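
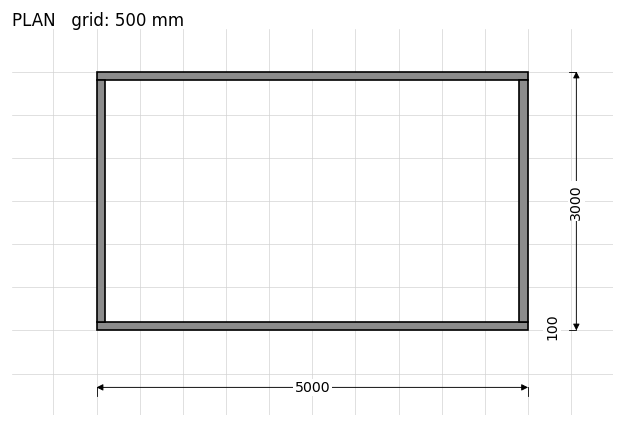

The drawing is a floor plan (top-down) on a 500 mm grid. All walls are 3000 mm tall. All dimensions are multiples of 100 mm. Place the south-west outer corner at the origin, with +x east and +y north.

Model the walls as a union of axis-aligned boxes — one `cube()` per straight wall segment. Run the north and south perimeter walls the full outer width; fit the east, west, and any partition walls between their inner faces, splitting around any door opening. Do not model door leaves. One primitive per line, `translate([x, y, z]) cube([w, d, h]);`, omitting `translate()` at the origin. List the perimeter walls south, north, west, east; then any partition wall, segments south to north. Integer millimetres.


cube([5000, 100, 3000]);
translate([0, 2900, 0]) cube([5000, 100, 3000]);
translate([0, 100, 0]) cube([100, 2800, 3000]);
translate([4900, 100, 0]) cube([100, 2800, 3000]);


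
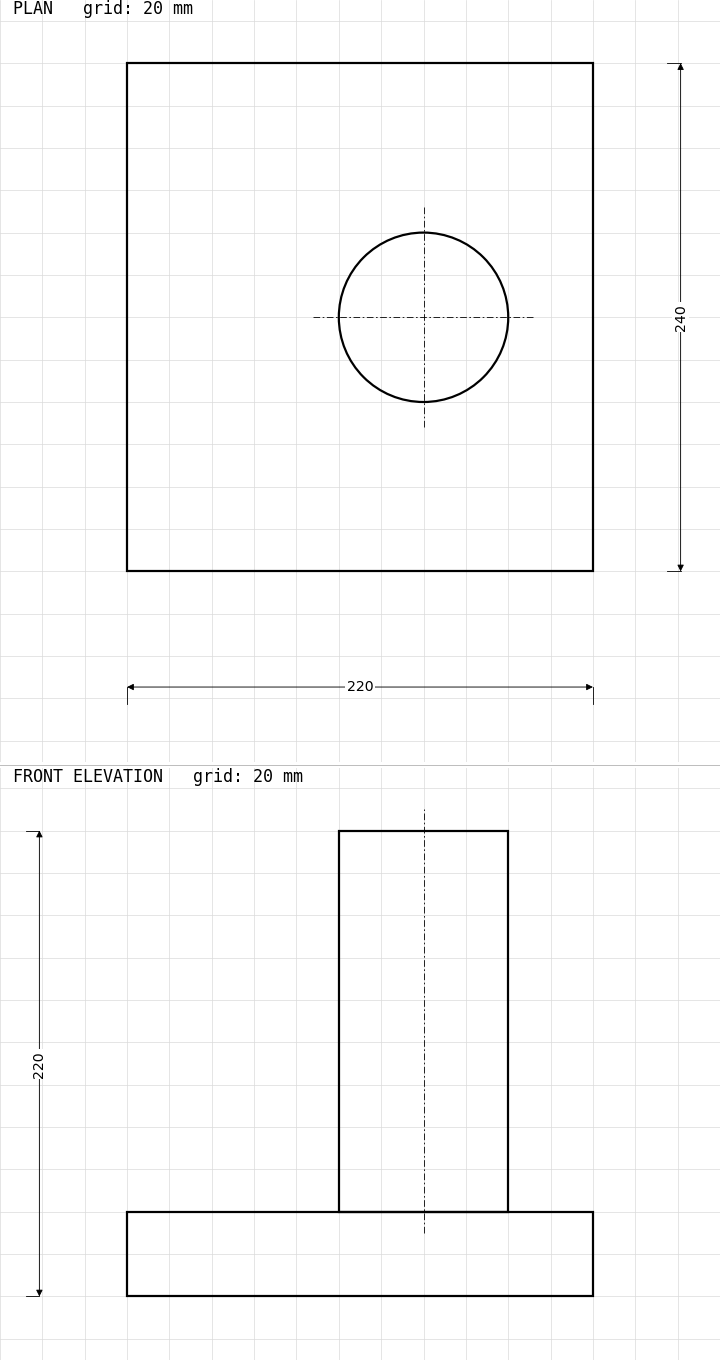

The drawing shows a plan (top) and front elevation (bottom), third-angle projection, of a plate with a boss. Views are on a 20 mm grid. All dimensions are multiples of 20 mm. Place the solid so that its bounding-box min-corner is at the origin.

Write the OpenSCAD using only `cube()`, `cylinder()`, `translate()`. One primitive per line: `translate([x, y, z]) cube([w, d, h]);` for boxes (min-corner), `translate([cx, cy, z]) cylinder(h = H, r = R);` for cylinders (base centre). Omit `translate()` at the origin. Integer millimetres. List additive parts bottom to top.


cube([220, 240, 40]);
translate([140, 120, 40]) cylinder(h = 180, r = 40);


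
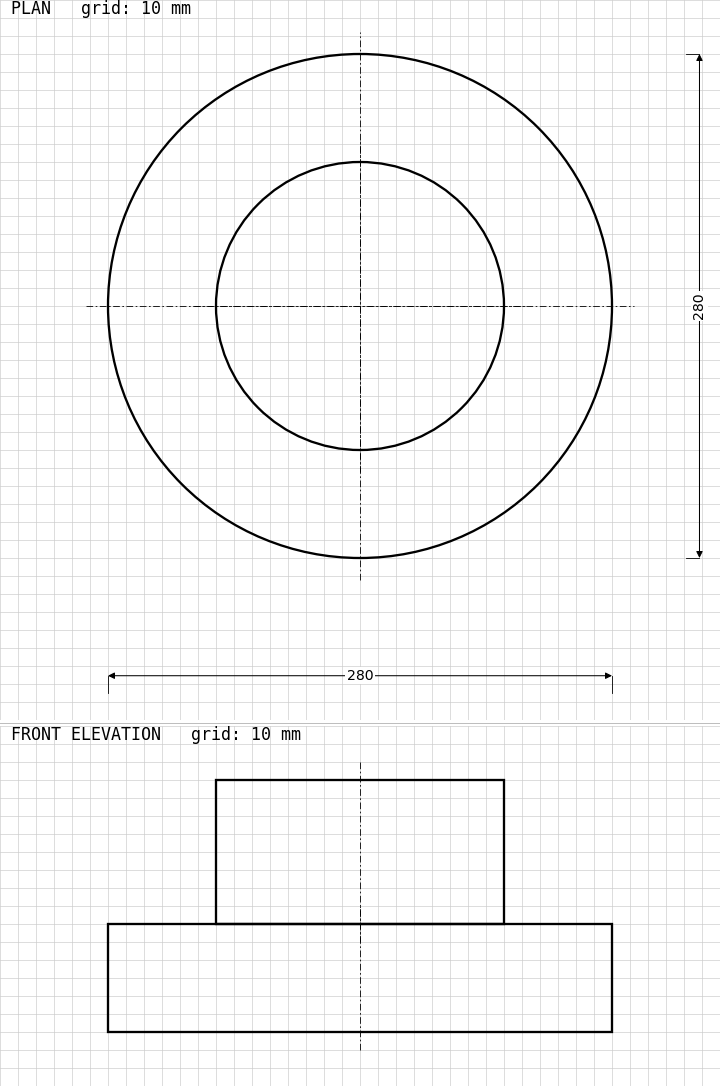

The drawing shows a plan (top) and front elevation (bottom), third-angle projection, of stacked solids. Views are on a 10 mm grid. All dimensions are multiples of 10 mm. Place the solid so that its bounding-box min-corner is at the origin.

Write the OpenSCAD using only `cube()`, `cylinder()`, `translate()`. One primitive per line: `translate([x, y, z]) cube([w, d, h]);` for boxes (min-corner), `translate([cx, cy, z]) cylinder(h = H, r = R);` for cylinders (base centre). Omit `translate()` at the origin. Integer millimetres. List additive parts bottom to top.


translate([140, 140, 0]) cylinder(h = 60, r = 140);
translate([140, 140, 60]) cylinder(h = 80, r = 80);


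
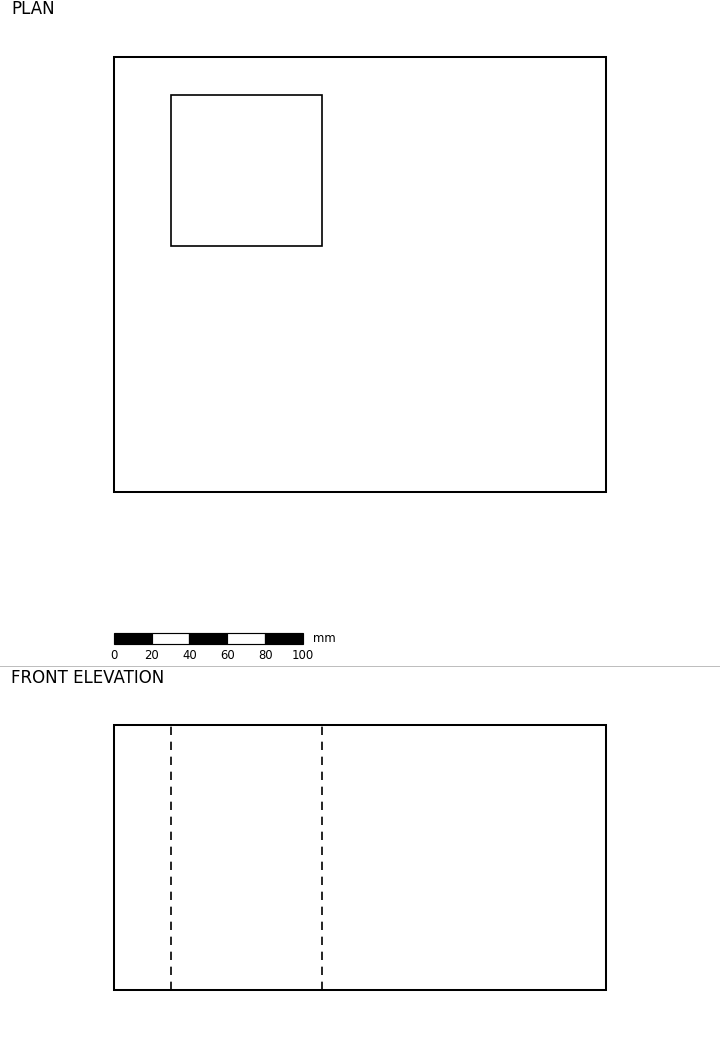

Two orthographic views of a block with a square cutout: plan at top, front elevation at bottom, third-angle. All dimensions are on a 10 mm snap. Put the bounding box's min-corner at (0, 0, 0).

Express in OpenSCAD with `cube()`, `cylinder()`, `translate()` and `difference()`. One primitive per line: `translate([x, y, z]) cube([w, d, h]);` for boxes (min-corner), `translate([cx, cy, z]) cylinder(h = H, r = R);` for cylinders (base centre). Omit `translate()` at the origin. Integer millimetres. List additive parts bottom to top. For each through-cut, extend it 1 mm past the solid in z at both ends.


difference() {
  cube([260, 230, 140]);
  translate([30, 130, -1]) cube([80, 80, 142]);
}


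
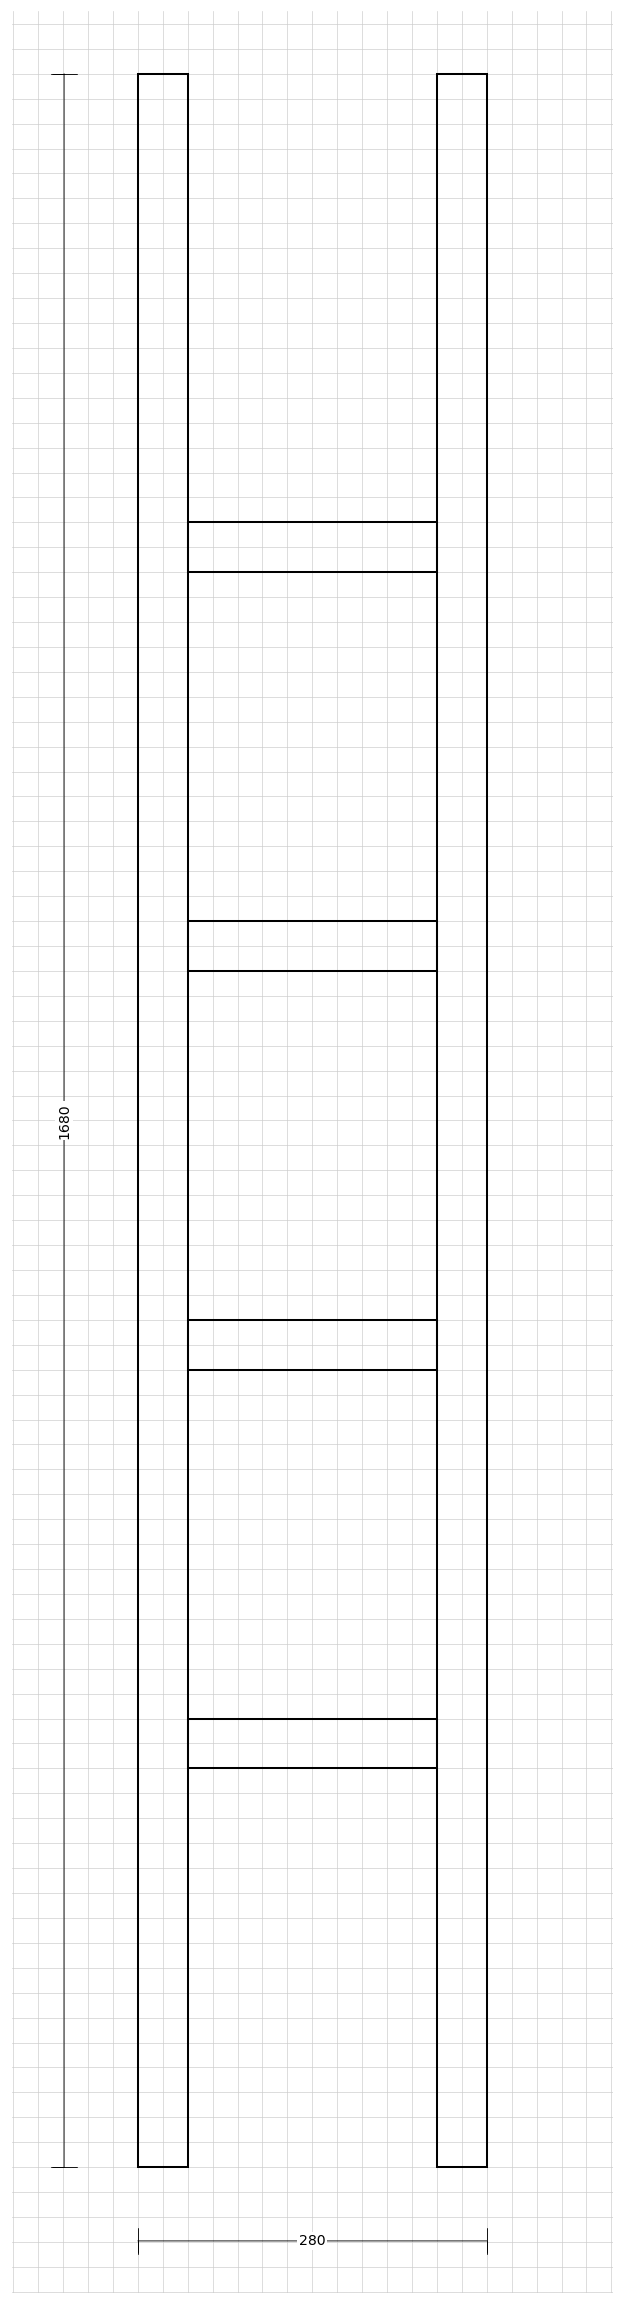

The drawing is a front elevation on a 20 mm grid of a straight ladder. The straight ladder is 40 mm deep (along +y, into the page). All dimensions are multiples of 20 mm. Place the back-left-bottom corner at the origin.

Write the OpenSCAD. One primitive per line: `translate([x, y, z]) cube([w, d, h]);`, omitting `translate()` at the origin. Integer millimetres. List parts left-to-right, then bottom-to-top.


cube([40, 40, 1680]);
translate([40, 0, 320]) cube([200, 40, 40]);
translate([40, 0, 640]) cube([200, 40, 40]);
translate([40, 0, 960]) cube([200, 40, 40]);
translate([40, 0, 1280]) cube([200, 40, 40]);
translate([240, 0, 0]) cube([40, 40, 1680]);


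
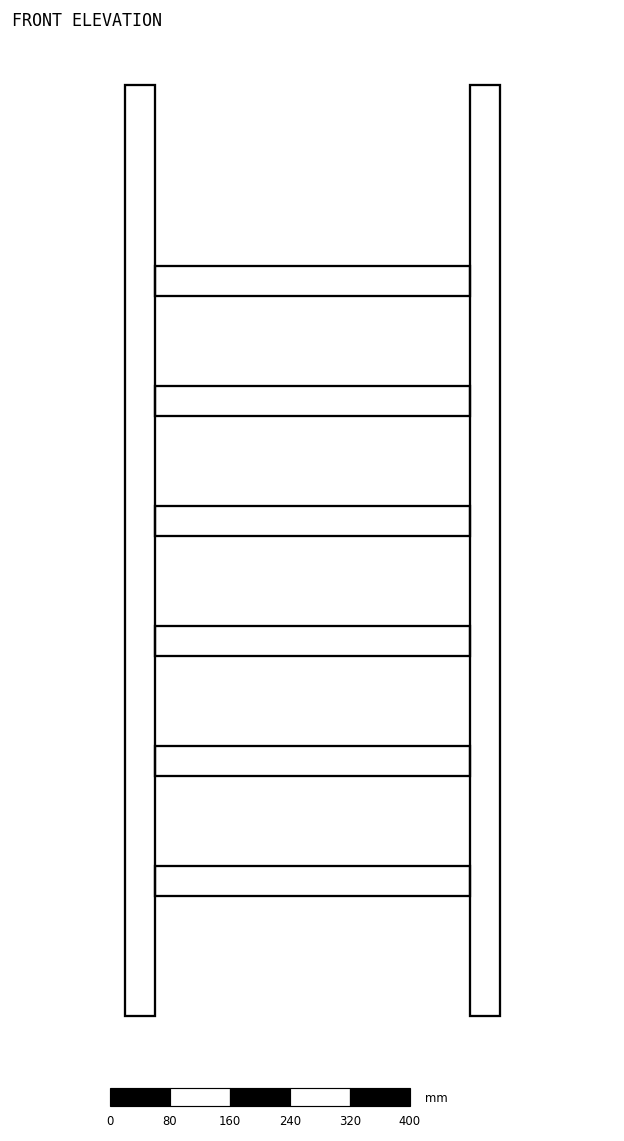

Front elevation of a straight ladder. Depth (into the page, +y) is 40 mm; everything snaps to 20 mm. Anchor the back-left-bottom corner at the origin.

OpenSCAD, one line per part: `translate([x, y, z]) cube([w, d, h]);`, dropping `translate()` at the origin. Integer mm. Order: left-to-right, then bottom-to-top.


cube([40, 40, 1240]);
translate([40, 0, 160]) cube([420, 40, 40]);
translate([40, 0, 320]) cube([420, 40, 40]);
translate([40, 0, 480]) cube([420, 40, 40]);
translate([40, 0, 640]) cube([420, 40, 40]);
translate([40, 0, 800]) cube([420, 40, 40]);
translate([40, 0, 960]) cube([420, 40, 40]);
translate([460, 0, 0]) cube([40, 40, 1240]);


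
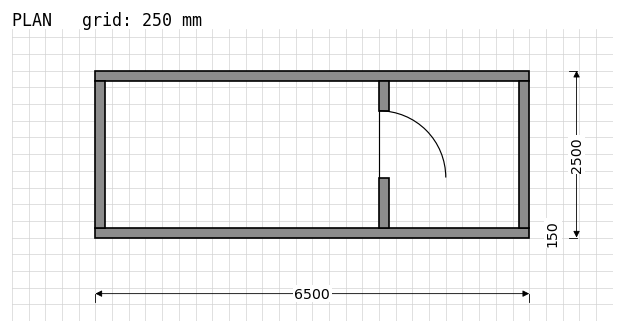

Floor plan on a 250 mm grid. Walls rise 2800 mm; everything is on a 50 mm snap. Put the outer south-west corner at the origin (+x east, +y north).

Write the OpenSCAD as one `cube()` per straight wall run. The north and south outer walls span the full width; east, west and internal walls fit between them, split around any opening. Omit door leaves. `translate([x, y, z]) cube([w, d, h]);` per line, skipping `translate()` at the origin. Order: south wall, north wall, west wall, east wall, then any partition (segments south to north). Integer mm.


cube([6500, 150, 2800]);
translate([0, 2350, 0]) cube([6500, 150, 2800]);
translate([0, 150, 0]) cube([150, 2200, 2800]);
translate([6350, 150, 0]) cube([150, 2200, 2800]);
translate([4250, 150, 0]) cube([150, 750, 2800]);
translate([4250, 1900, 0]) cube([150, 450, 2800]);


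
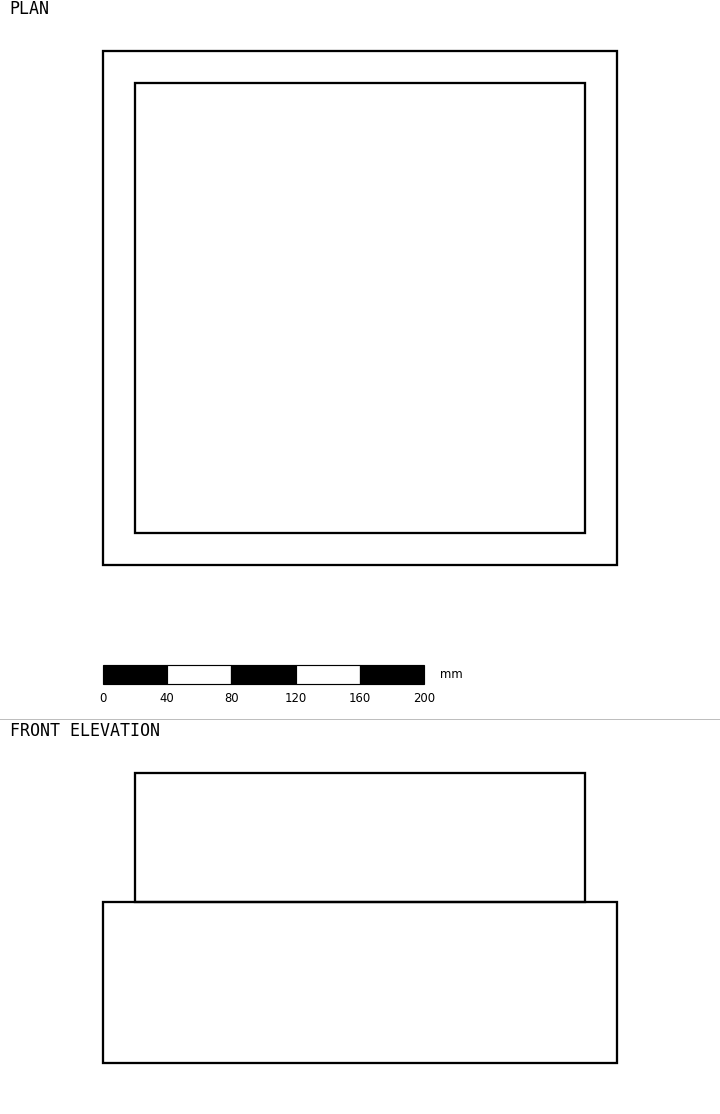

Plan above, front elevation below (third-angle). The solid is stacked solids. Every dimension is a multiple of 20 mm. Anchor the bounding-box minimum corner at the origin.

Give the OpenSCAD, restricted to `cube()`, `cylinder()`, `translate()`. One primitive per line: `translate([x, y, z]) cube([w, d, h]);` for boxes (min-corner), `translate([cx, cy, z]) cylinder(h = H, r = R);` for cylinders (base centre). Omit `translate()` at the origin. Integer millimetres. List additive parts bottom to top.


cube([320, 320, 100]);
translate([20, 20, 100]) cube([280, 280, 80]);


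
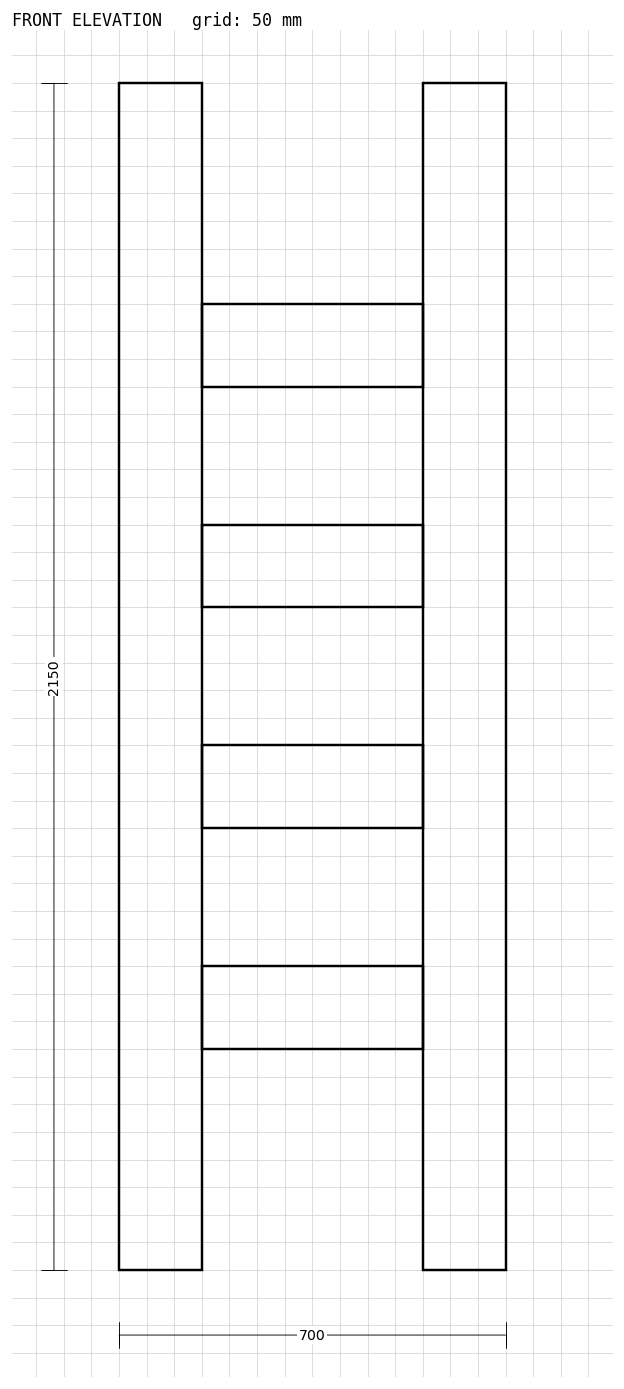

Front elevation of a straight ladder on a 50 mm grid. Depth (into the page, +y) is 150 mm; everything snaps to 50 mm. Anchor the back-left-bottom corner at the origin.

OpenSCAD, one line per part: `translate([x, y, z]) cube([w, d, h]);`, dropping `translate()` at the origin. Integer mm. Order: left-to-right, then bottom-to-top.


cube([150, 150, 2150]);
translate([150, 0, 400]) cube([400, 150, 150]);
translate([150, 0, 800]) cube([400, 150, 150]);
translate([150, 0, 1200]) cube([400, 150, 150]);
translate([150, 0, 1600]) cube([400, 150, 150]);
translate([550, 0, 0]) cube([150, 150, 2150]);


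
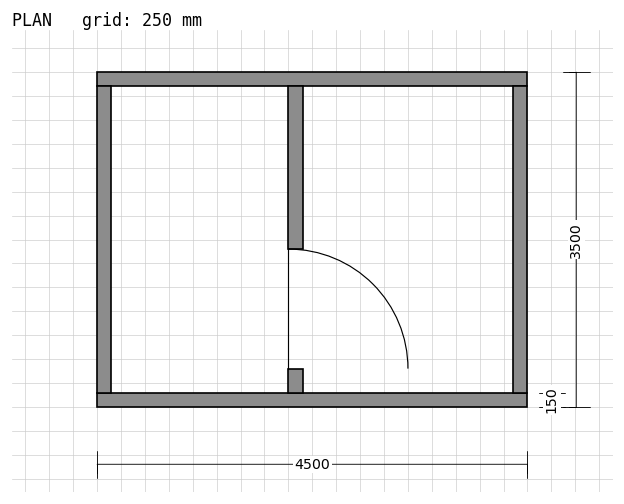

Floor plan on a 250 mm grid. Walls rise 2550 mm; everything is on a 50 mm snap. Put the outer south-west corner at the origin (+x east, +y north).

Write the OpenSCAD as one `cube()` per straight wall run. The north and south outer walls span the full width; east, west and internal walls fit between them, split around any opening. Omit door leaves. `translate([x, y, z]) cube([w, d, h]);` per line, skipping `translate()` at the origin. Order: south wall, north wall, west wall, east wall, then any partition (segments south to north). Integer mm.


cube([4500, 150, 2550]);
translate([0, 3350, 0]) cube([4500, 150, 2550]);
translate([0, 150, 0]) cube([150, 3200, 2550]);
translate([4350, 150, 0]) cube([150, 3200, 2550]);
translate([2000, 150, 0]) cube([150, 250, 2550]);
translate([2000, 1650, 0]) cube([150, 1700, 2550]);


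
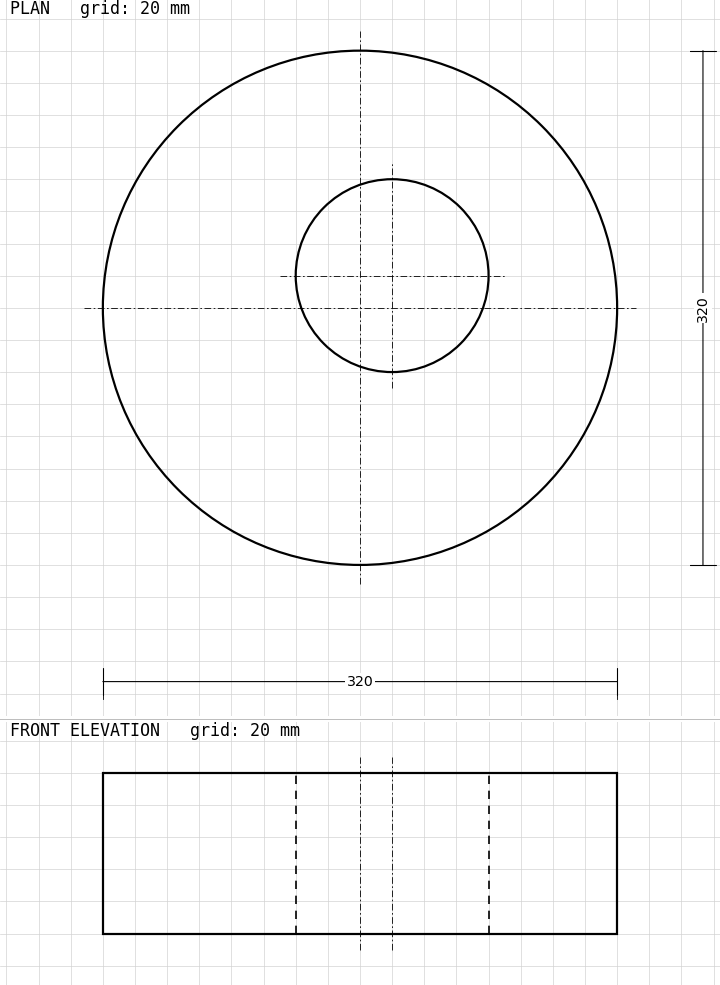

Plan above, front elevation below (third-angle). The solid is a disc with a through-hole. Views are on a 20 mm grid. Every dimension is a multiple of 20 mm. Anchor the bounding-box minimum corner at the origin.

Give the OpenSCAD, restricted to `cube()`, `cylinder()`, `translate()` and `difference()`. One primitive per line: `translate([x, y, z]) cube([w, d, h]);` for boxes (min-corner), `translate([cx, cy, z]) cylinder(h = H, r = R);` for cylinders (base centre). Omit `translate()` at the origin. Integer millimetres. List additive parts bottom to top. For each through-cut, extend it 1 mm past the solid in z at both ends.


difference() {
  translate([160, 160, 0]) cylinder(h = 100, r = 160);
  translate([180, 180, -1]) cylinder(h = 102, r = 60);
}


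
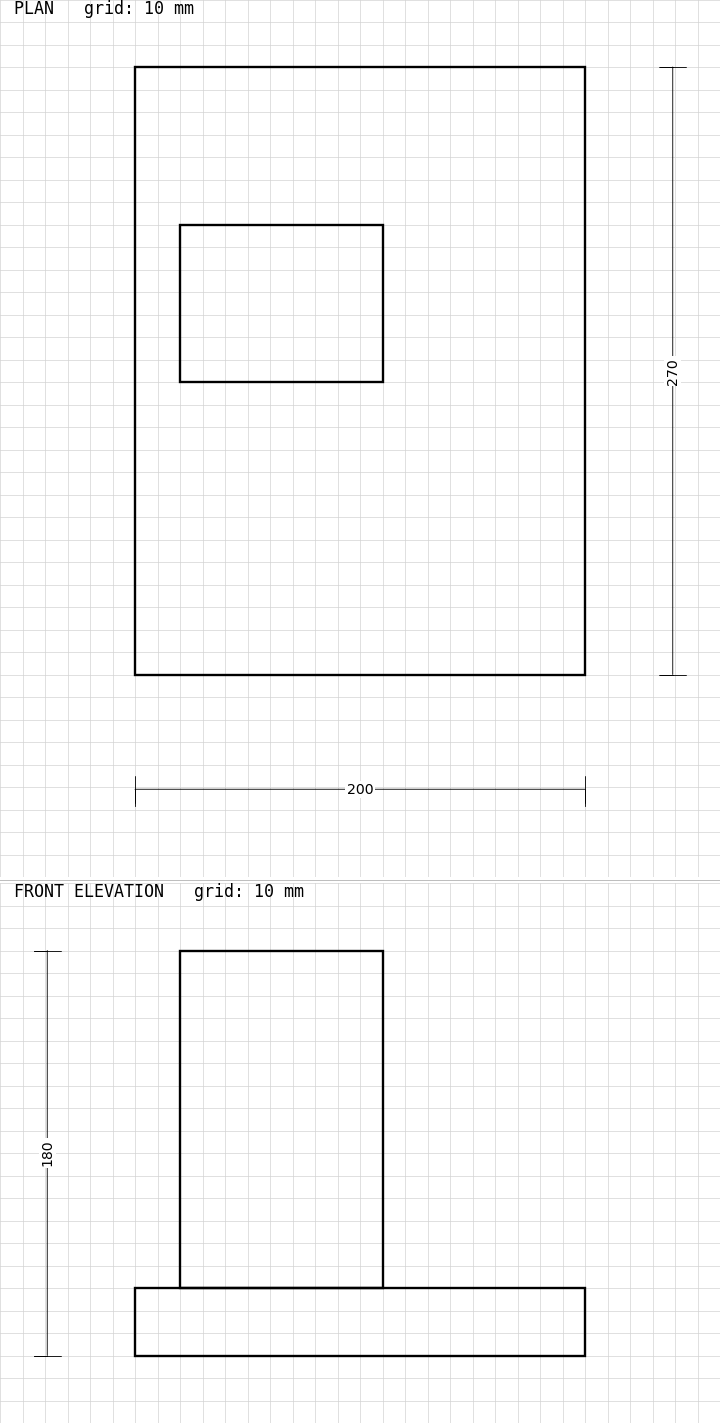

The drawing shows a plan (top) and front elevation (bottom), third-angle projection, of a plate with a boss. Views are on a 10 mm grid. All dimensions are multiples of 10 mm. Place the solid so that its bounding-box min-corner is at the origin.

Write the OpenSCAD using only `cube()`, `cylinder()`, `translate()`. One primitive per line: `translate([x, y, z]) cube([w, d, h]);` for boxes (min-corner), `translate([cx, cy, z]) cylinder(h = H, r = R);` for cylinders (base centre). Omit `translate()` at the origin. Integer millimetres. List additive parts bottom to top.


cube([200, 270, 30]);
translate([20, 130, 30]) cube([90, 70, 150]);


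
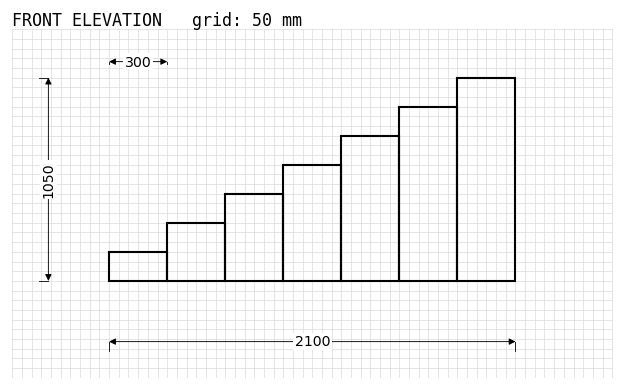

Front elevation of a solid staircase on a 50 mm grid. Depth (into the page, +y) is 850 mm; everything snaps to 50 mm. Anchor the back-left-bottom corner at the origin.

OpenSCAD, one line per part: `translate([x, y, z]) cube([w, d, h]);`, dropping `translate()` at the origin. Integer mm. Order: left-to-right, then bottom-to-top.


cube([300, 850, 150]);
translate([300, 0, 0]) cube([300, 850, 300]);
translate([600, 0, 0]) cube([300, 850, 450]);
translate([900, 0, 0]) cube([300, 850, 600]);
translate([1200, 0, 0]) cube([300, 850, 750]);
translate([1500, 0, 0]) cube([300, 850, 900]);
translate([1800, 0, 0]) cube([300, 850, 1050]);


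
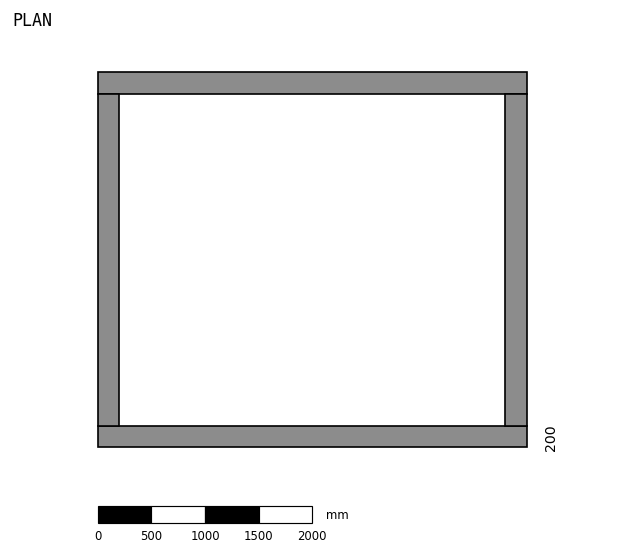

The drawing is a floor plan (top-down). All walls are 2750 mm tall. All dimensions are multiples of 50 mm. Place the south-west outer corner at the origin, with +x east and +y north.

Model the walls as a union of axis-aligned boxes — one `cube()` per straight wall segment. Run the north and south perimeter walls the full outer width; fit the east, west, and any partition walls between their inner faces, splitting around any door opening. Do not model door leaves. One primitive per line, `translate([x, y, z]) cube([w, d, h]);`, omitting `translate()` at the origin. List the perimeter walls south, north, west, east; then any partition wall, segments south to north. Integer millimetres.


cube([4000, 200, 2750]);
translate([0, 3300, 0]) cube([4000, 200, 2750]);
translate([0, 200, 0]) cube([200, 3100, 2750]);
translate([3800, 200, 0]) cube([200, 3100, 2750]);


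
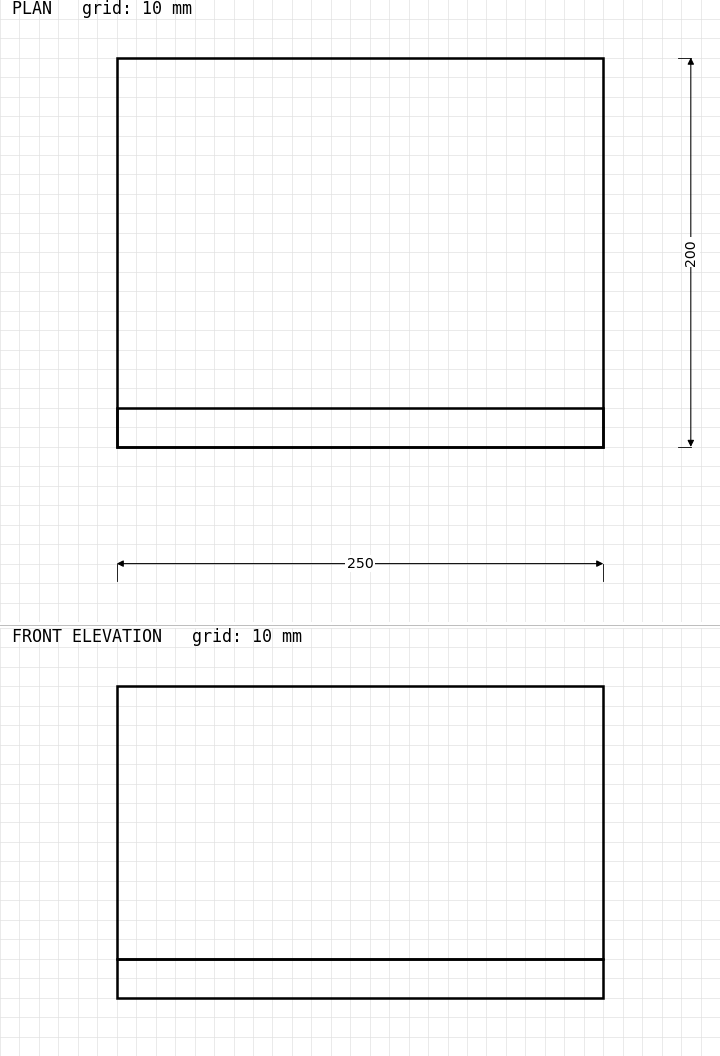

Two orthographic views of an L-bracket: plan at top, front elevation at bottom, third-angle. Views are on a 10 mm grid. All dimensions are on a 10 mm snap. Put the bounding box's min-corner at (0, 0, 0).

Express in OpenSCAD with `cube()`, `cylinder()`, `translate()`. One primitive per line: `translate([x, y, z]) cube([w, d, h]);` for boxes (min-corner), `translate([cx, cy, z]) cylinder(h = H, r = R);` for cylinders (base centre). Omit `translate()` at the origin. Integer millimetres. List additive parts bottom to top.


cube([250, 200, 20]);
translate([0, 0, 20]) cube([250, 20, 140]);


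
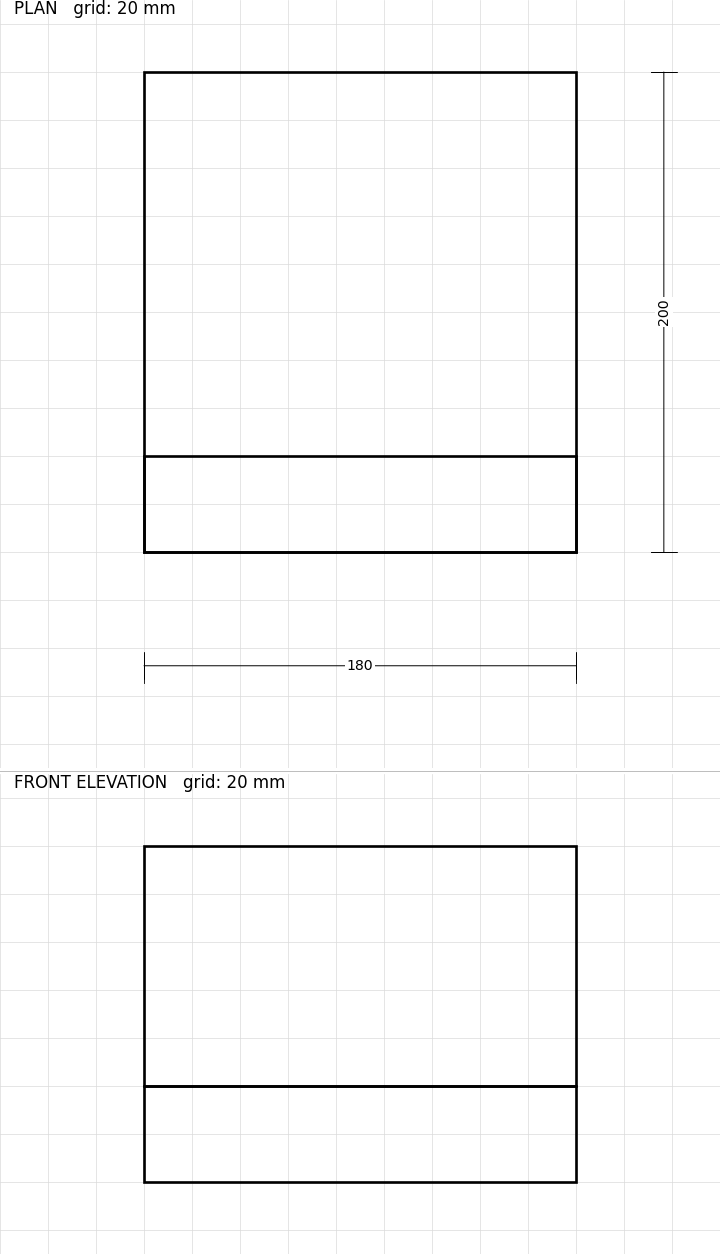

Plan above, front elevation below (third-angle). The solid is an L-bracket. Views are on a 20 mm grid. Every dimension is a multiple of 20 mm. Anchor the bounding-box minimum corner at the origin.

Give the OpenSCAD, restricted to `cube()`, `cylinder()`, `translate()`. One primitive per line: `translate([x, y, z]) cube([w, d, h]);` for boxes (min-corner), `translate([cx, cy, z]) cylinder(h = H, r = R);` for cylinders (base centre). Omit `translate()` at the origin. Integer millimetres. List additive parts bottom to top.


cube([180, 200, 40]);
translate([0, 0, 40]) cube([180, 40, 100]);


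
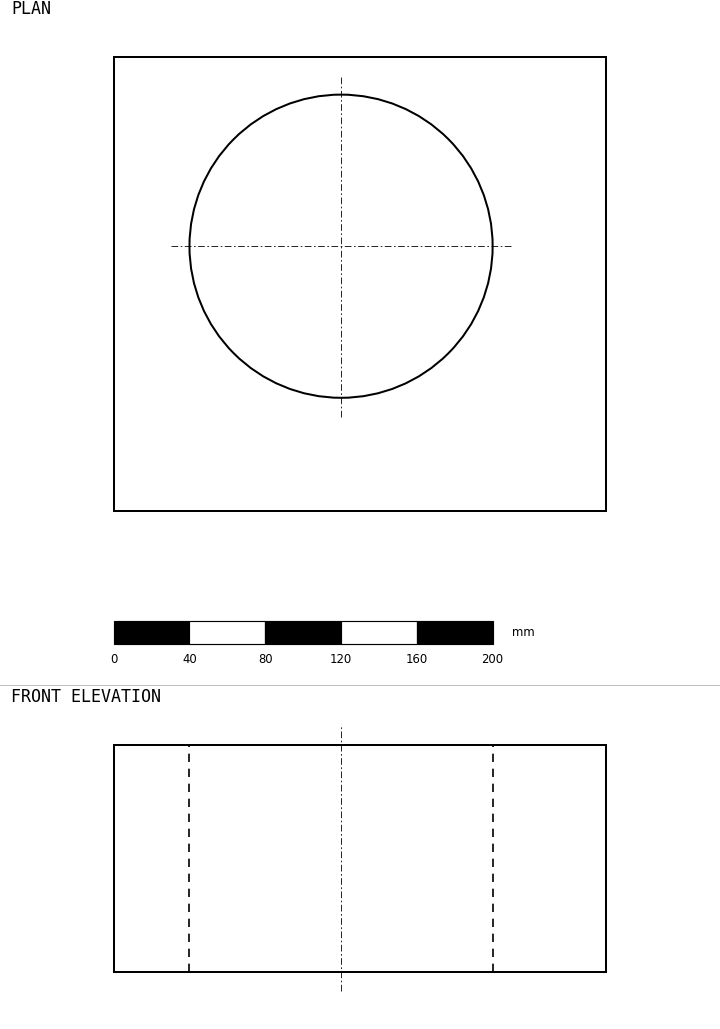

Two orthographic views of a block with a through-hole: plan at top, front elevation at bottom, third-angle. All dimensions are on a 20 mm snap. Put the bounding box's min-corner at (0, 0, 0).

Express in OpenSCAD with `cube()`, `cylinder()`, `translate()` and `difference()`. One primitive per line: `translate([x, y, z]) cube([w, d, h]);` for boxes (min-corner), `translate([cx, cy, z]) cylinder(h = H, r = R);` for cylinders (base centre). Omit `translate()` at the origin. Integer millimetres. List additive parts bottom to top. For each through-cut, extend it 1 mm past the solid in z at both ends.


difference() {
  cube([260, 240, 120]);
  translate([120, 140, -1]) cylinder(h = 122, r = 80);
}


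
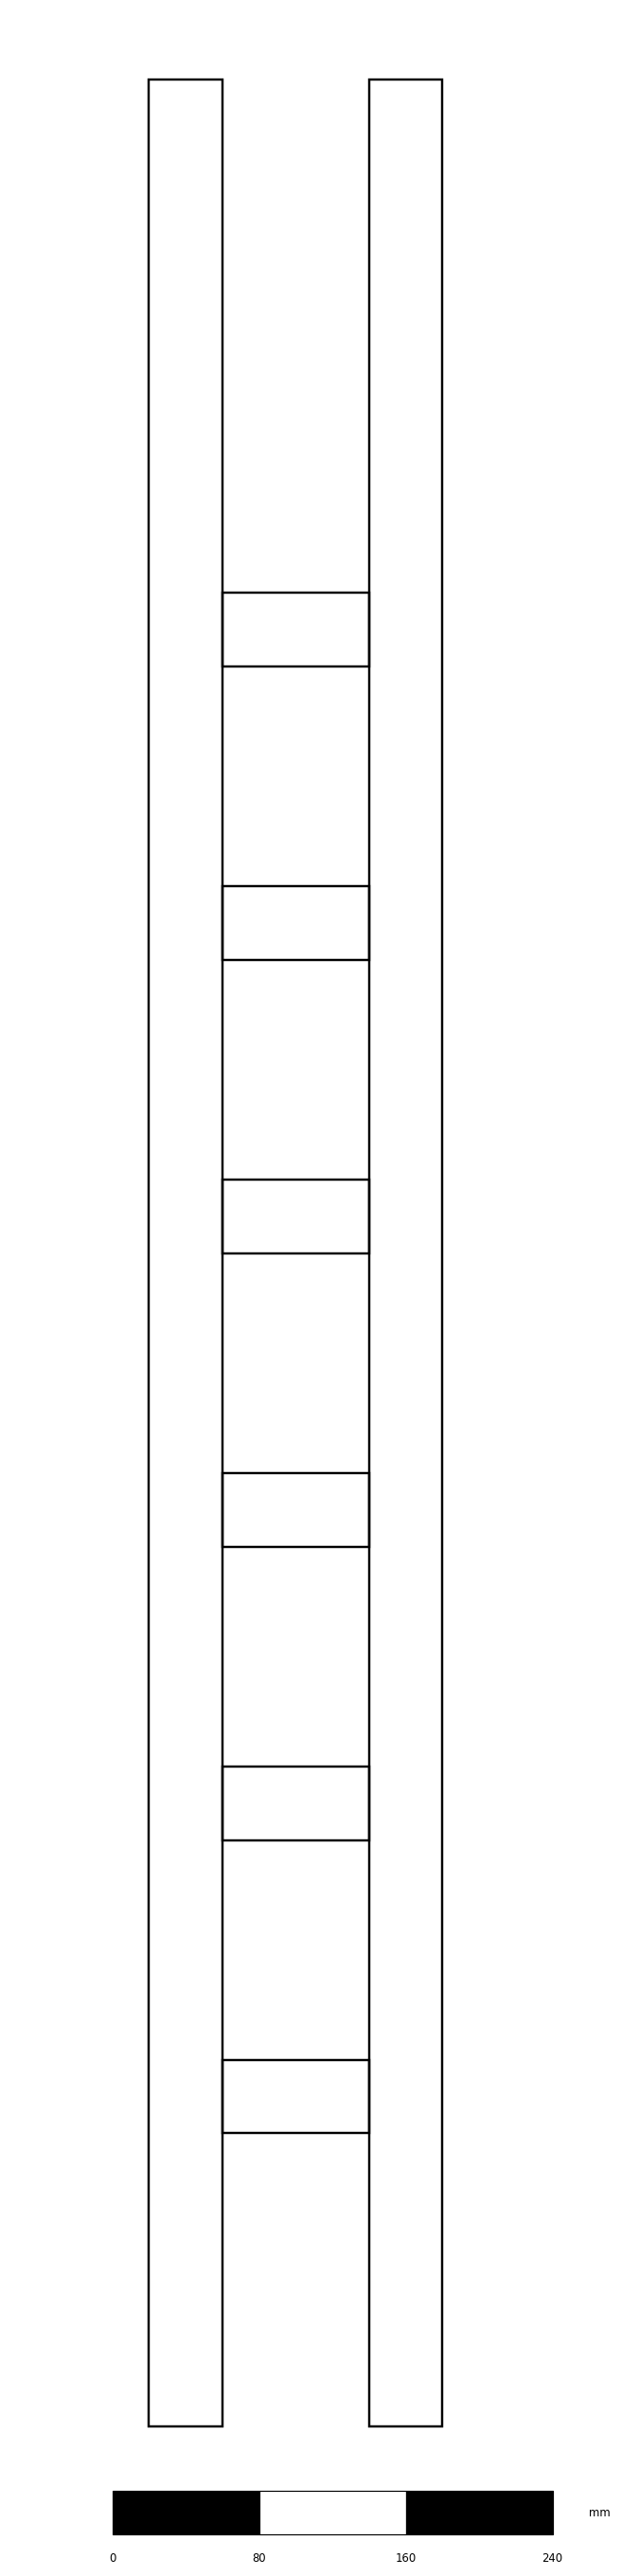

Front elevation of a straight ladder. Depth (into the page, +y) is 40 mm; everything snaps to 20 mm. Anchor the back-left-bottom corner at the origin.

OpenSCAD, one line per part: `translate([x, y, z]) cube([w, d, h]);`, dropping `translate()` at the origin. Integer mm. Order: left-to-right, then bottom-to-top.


cube([40, 40, 1280]);
translate([40, 0, 160]) cube([80, 40, 40]);
translate([40, 0, 320]) cube([80, 40, 40]);
translate([40, 0, 480]) cube([80, 40, 40]);
translate([40, 0, 640]) cube([80, 40, 40]);
translate([40, 0, 800]) cube([80, 40, 40]);
translate([40, 0, 960]) cube([80, 40, 40]);
translate([120, 0, 0]) cube([40, 40, 1280]);


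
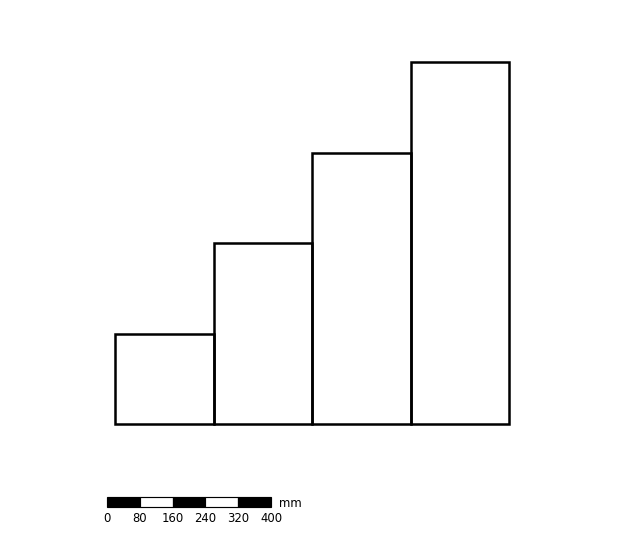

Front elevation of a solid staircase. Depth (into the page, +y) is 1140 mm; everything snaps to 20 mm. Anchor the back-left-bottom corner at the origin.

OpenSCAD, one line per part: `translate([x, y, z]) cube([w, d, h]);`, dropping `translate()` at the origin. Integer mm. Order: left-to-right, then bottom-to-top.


cube([240, 1140, 220]);
translate([240, 0, 0]) cube([240, 1140, 440]);
translate([480, 0, 0]) cube([240, 1140, 660]);
translate([720, 0, 0]) cube([240, 1140, 880]);


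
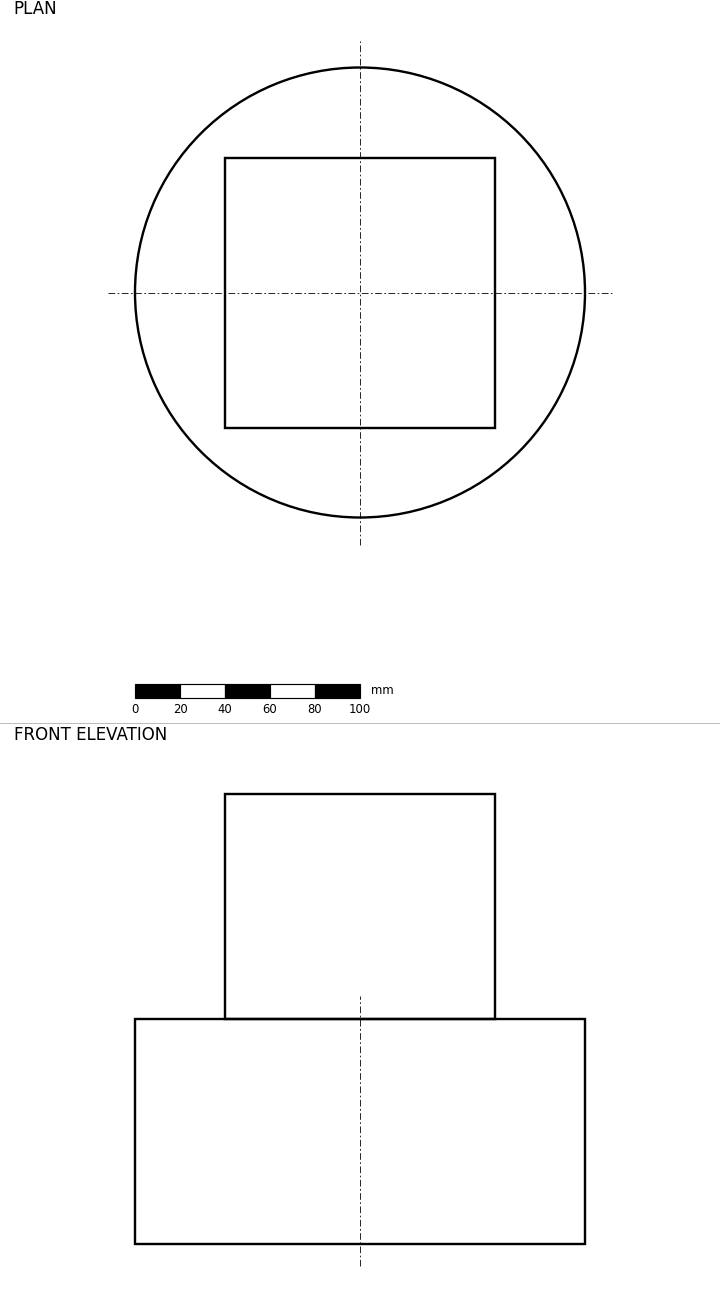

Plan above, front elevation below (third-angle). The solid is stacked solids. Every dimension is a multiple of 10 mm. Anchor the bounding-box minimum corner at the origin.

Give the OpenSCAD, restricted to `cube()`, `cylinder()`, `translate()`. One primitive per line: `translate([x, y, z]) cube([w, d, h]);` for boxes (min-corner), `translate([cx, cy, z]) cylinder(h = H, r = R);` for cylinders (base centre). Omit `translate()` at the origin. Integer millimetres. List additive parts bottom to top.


translate([100, 100, 0]) cylinder(h = 100, r = 100);
translate([40, 40, 100]) cube([120, 120, 100]);


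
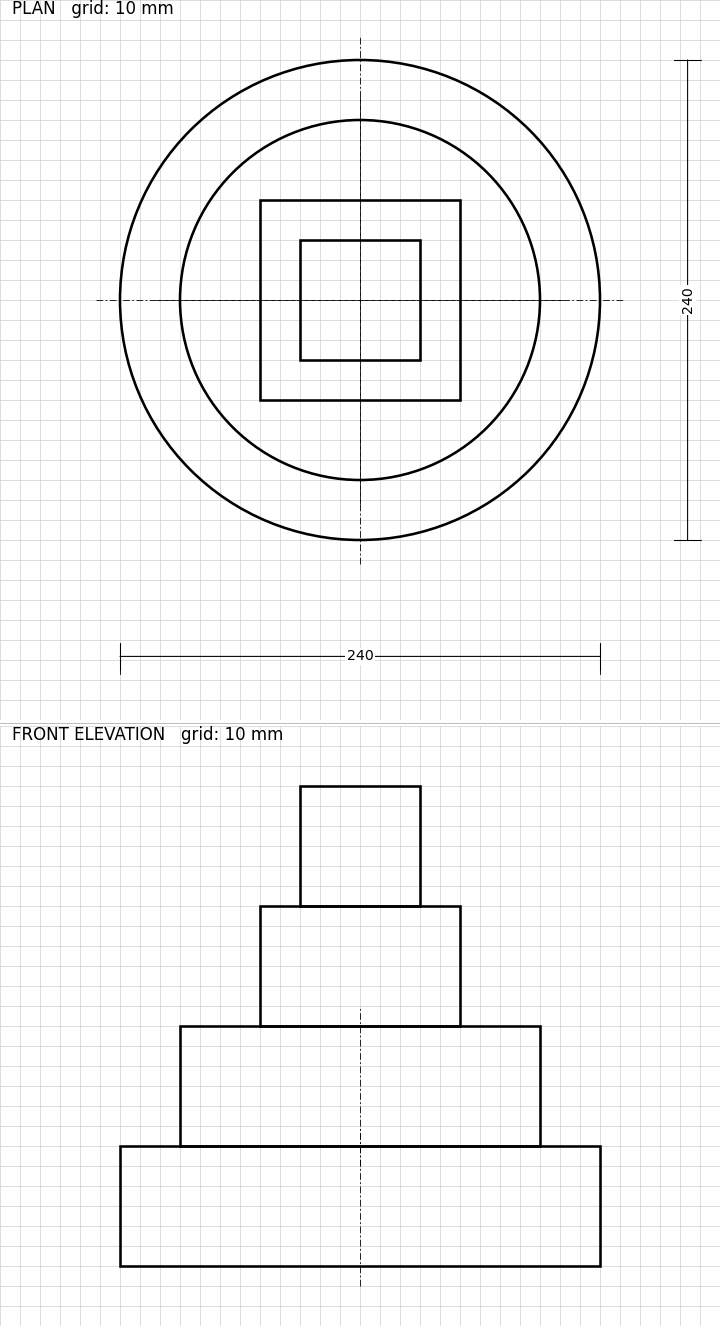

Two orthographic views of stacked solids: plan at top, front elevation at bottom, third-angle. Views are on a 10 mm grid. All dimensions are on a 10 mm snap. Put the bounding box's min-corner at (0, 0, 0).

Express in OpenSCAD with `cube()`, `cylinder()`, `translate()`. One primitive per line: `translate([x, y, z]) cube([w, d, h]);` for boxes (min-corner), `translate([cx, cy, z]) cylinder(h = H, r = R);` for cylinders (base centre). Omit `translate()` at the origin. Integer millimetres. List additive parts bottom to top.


translate([120, 120, 0]) cylinder(h = 60, r = 120);
translate([120, 120, 60]) cylinder(h = 60, r = 90);
translate([70, 70, 120]) cube([100, 100, 60]);
translate([90, 90, 180]) cube([60, 60, 60]);


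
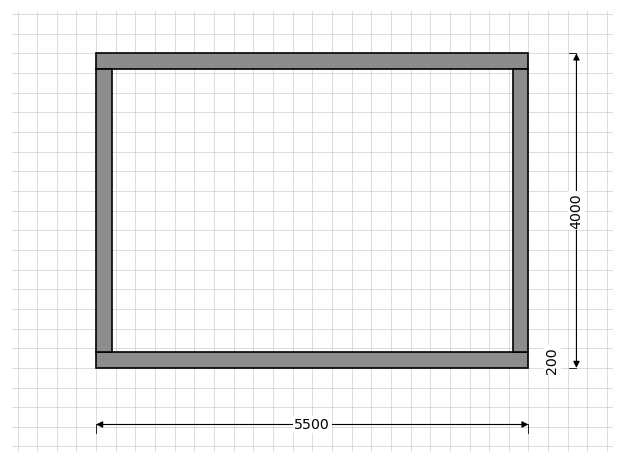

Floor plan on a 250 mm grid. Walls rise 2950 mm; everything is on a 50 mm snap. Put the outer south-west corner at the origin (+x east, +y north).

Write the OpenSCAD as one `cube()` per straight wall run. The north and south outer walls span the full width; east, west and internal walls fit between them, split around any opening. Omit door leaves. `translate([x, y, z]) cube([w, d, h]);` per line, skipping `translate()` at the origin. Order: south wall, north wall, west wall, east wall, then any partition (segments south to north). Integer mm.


cube([5500, 200, 2950]);
translate([0, 3800, 0]) cube([5500, 200, 2950]);
translate([0, 200, 0]) cube([200, 3600, 2950]);
translate([5300, 200, 0]) cube([200, 3600, 2950]);


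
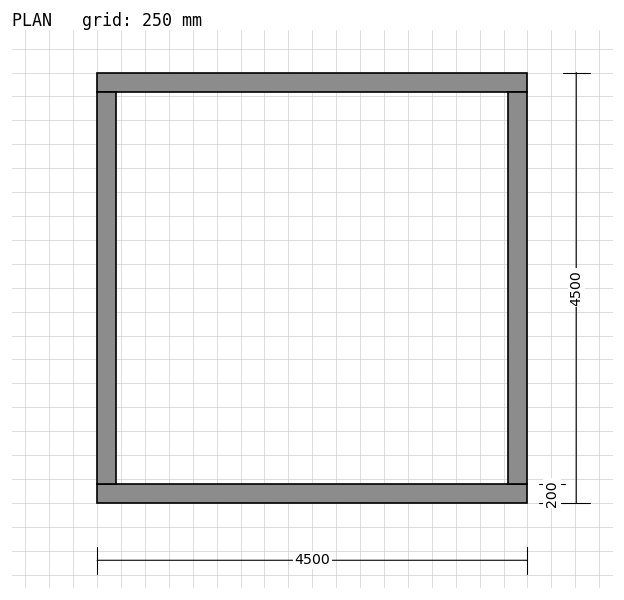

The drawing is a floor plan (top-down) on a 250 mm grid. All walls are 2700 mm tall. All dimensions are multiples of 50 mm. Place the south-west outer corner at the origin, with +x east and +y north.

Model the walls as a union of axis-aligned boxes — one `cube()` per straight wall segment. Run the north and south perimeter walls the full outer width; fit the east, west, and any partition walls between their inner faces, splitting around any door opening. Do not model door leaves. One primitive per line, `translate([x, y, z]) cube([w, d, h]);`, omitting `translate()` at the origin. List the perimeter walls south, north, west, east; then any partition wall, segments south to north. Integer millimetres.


cube([4500, 200, 2700]);
translate([0, 4300, 0]) cube([4500, 200, 2700]);
translate([0, 200, 0]) cube([200, 4100, 2700]);
translate([4300, 200, 0]) cube([200, 4100, 2700]);


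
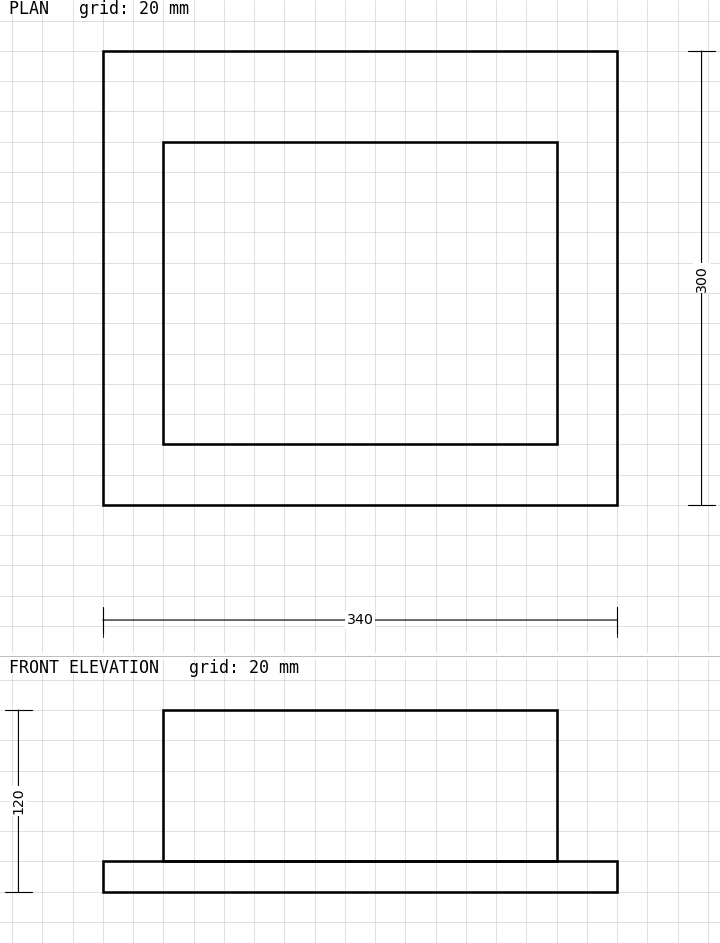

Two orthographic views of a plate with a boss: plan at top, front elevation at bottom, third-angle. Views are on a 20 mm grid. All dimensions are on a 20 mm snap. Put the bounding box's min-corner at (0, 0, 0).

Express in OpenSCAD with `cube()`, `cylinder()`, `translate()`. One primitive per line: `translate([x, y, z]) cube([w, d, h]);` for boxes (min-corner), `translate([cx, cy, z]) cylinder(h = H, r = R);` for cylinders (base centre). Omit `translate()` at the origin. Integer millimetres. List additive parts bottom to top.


cube([340, 300, 20]);
translate([40, 40, 20]) cube([260, 200, 100]);


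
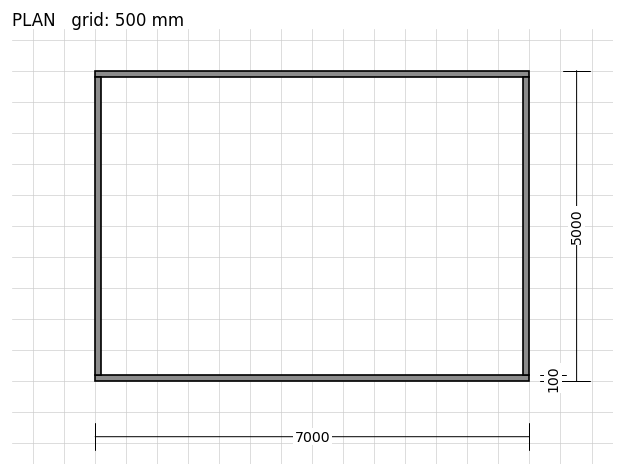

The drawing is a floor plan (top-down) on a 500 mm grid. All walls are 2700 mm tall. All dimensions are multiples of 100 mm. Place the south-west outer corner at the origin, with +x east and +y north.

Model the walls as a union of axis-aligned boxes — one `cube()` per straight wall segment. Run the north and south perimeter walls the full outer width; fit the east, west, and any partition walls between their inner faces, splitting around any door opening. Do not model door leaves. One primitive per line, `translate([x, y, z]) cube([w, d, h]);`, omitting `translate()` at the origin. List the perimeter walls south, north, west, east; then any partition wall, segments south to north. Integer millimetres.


cube([7000, 100, 2700]);
translate([0, 4900, 0]) cube([7000, 100, 2700]);
translate([0, 100, 0]) cube([100, 4800, 2700]);
translate([6900, 100, 0]) cube([100, 4800, 2700]);


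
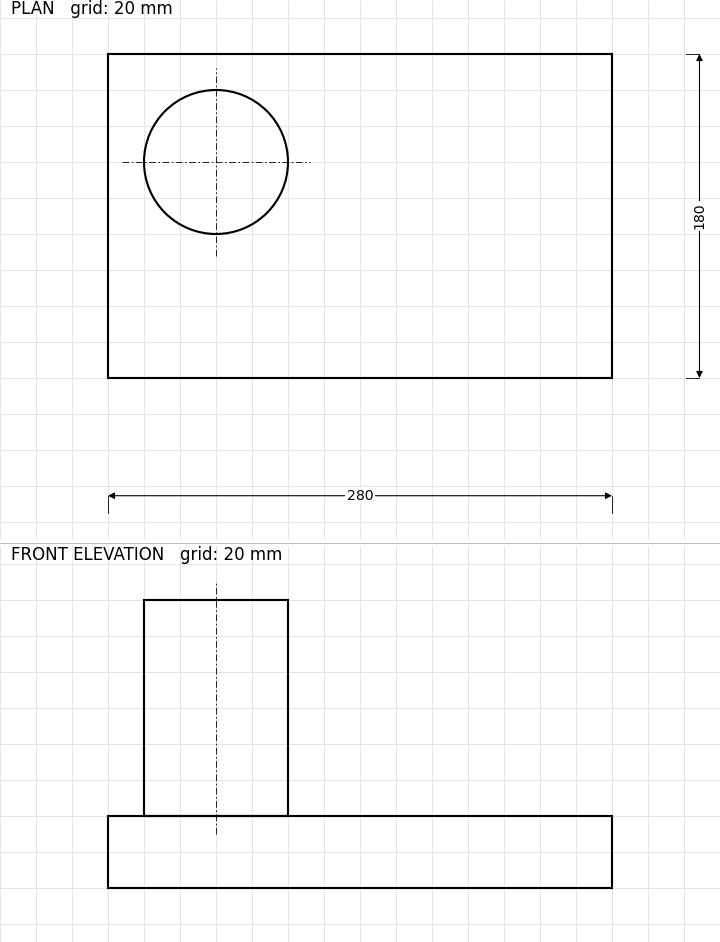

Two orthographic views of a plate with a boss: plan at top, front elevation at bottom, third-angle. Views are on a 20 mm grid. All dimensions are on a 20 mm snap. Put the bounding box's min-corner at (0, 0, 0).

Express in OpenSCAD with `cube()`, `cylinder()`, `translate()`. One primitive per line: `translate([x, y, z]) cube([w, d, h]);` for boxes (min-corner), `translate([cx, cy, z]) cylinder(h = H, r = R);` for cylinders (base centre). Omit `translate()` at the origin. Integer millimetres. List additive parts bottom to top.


cube([280, 180, 40]);
translate([60, 120, 40]) cylinder(h = 120, r = 40);


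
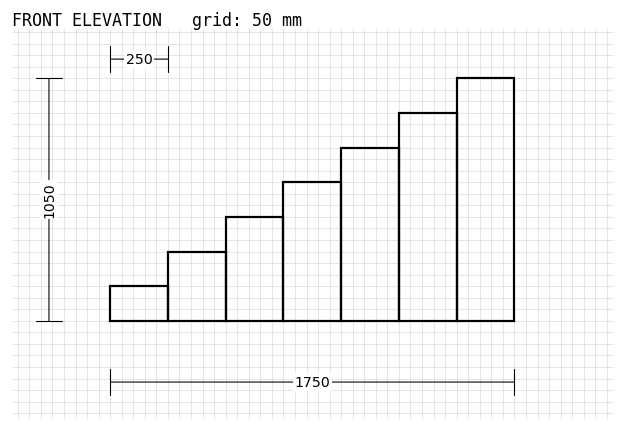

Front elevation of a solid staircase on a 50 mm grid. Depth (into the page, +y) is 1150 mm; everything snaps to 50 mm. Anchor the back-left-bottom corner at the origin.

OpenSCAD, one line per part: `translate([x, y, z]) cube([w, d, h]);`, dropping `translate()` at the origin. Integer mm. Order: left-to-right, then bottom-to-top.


cube([250, 1150, 150]);
translate([250, 0, 0]) cube([250, 1150, 300]);
translate([500, 0, 0]) cube([250, 1150, 450]);
translate([750, 0, 0]) cube([250, 1150, 600]);
translate([1000, 0, 0]) cube([250, 1150, 750]);
translate([1250, 0, 0]) cube([250, 1150, 900]);
translate([1500, 0, 0]) cube([250, 1150, 1050]);


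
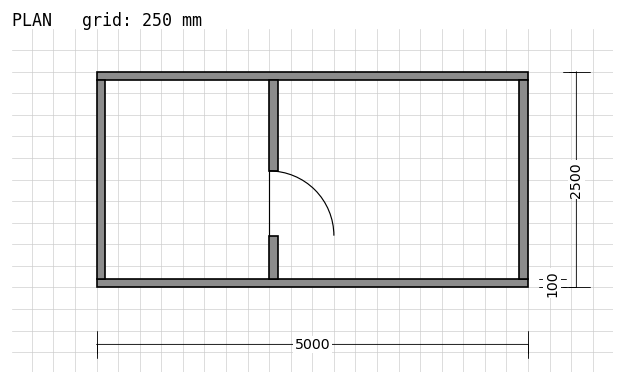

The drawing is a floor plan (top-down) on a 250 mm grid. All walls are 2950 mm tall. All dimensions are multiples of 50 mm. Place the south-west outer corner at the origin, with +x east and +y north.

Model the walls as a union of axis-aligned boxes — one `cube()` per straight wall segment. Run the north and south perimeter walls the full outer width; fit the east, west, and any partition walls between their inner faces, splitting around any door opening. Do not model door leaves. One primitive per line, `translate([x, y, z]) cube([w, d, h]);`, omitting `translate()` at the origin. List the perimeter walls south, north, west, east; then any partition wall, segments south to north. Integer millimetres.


cube([5000, 100, 2950]);
translate([0, 2400, 0]) cube([5000, 100, 2950]);
translate([0, 100, 0]) cube([100, 2300, 2950]);
translate([4900, 100, 0]) cube([100, 2300, 2950]);
translate([2000, 100, 0]) cube([100, 500, 2950]);
translate([2000, 1350, 0]) cube([100, 1050, 2950]);


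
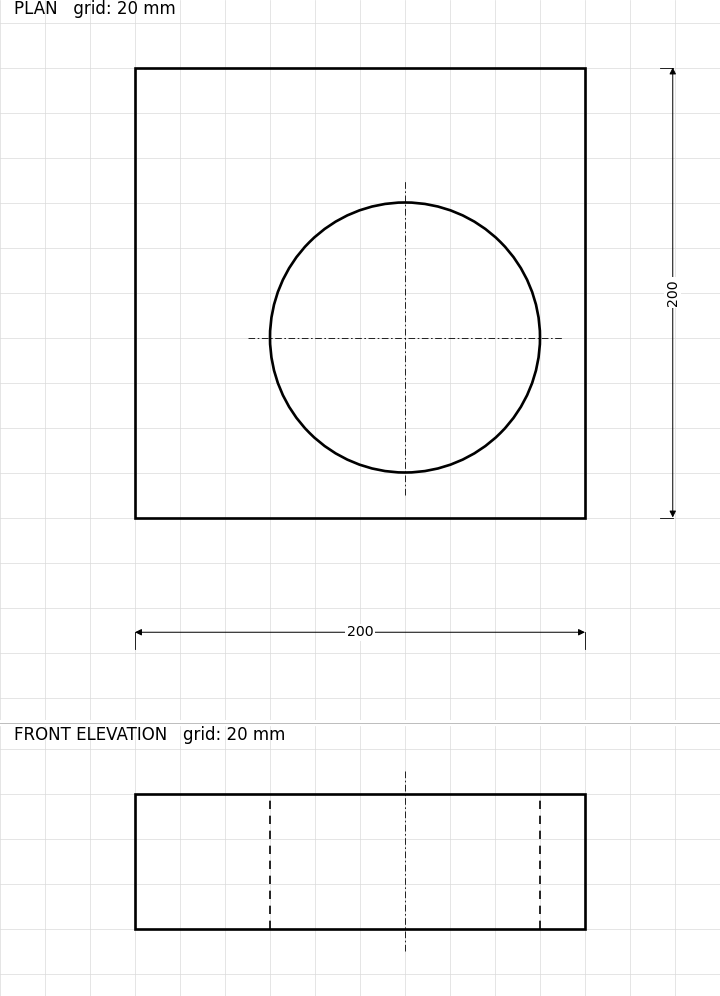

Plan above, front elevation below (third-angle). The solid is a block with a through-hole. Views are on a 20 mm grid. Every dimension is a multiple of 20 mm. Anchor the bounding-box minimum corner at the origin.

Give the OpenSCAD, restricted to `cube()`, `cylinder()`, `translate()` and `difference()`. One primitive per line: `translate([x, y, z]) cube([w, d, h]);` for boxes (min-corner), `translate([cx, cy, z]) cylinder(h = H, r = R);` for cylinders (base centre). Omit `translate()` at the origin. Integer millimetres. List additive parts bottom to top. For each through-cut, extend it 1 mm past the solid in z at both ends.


difference() {
  cube([200, 200, 60]);
  translate([120, 80, -1]) cylinder(h = 62, r = 60);
}


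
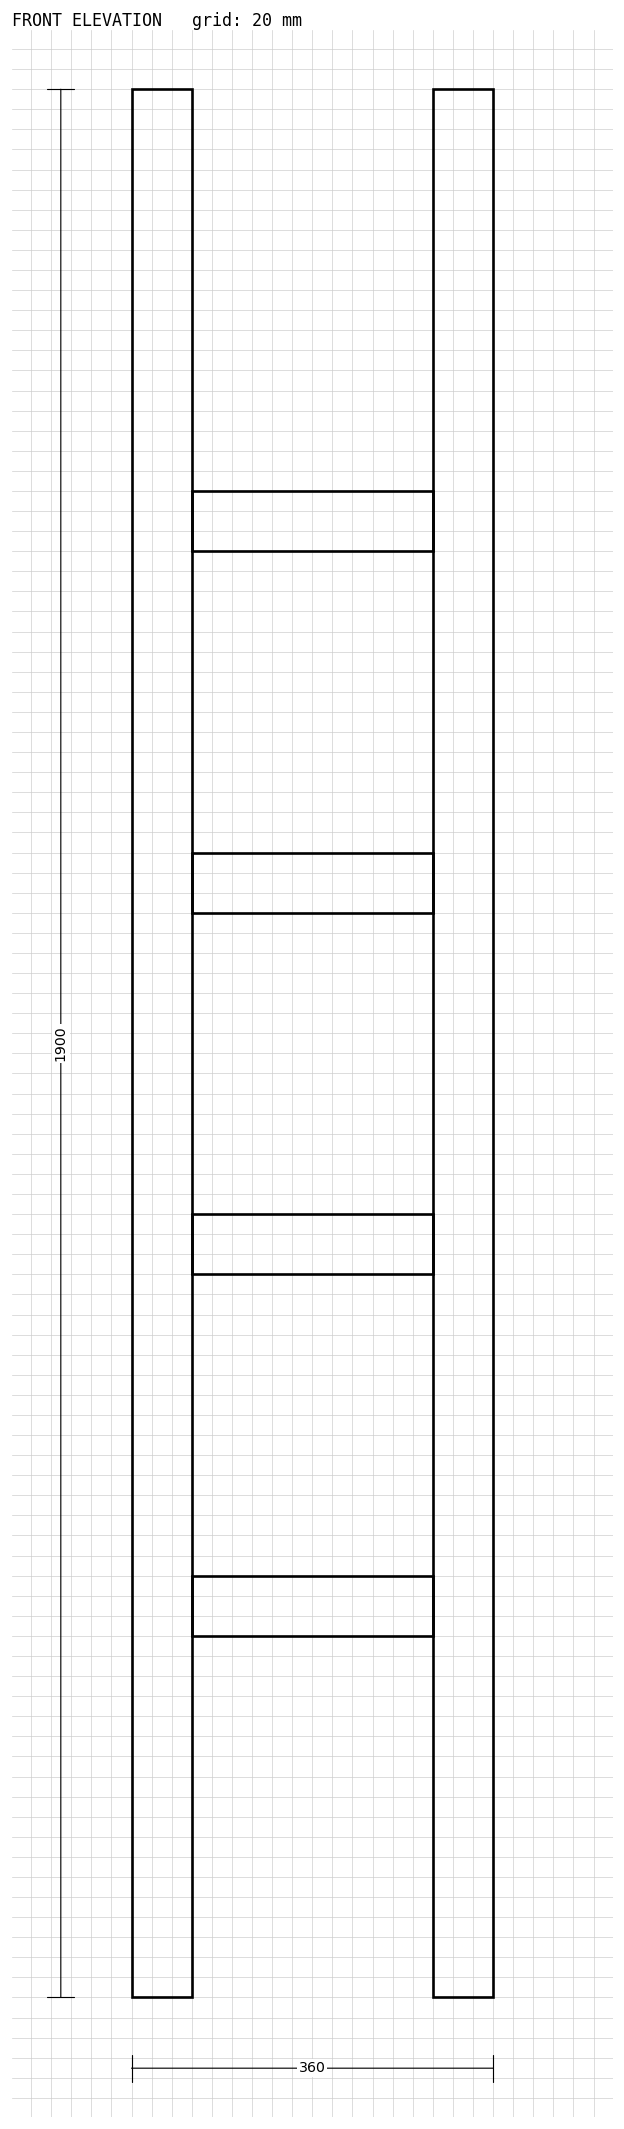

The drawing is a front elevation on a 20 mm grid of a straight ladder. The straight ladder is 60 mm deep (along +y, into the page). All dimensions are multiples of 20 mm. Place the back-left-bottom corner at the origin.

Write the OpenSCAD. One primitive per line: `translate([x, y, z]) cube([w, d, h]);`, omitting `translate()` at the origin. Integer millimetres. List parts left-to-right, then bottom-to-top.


cube([60, 60, 1900]);
translate([60, 0, 360]) cube([240, 60, 60]);
translate([60, 0, 720]) cube([240, 60, 60]);
translate([60, 0, 1080]) cube([240, 60, 60]);
translate([60, 0, 1440]) cube([240, 60, 60]);
translate([300, 0, 0]) cube([60, 60, 1900]);


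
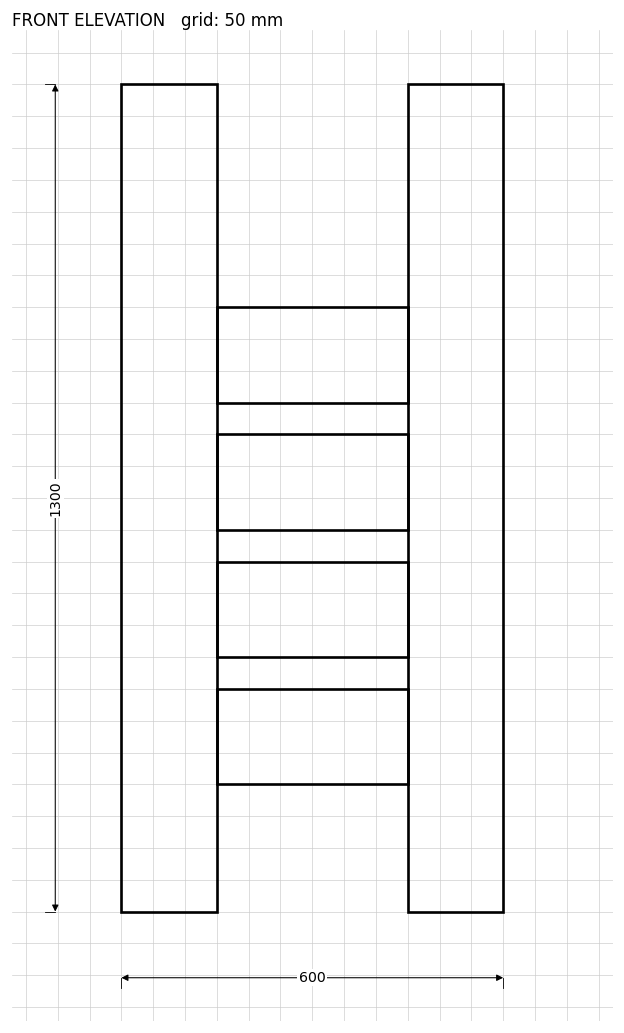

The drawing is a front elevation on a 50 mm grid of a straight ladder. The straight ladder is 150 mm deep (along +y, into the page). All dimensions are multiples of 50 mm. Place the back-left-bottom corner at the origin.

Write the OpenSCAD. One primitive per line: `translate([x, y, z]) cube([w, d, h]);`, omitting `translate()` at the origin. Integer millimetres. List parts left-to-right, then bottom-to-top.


cube([150, 150, 1300]);
translate([150, 0, 200]) cube([300, 150, 150]);
translate([150, 0, 400]) cube([300, 150, 150]);
translate([150, 0, 600]) cube([300, 150, 150]);
translate([150, 0, 800]) cube([300, 150, 150]);
translate([450, 0, 0]) cube([150, 150, 1300]);


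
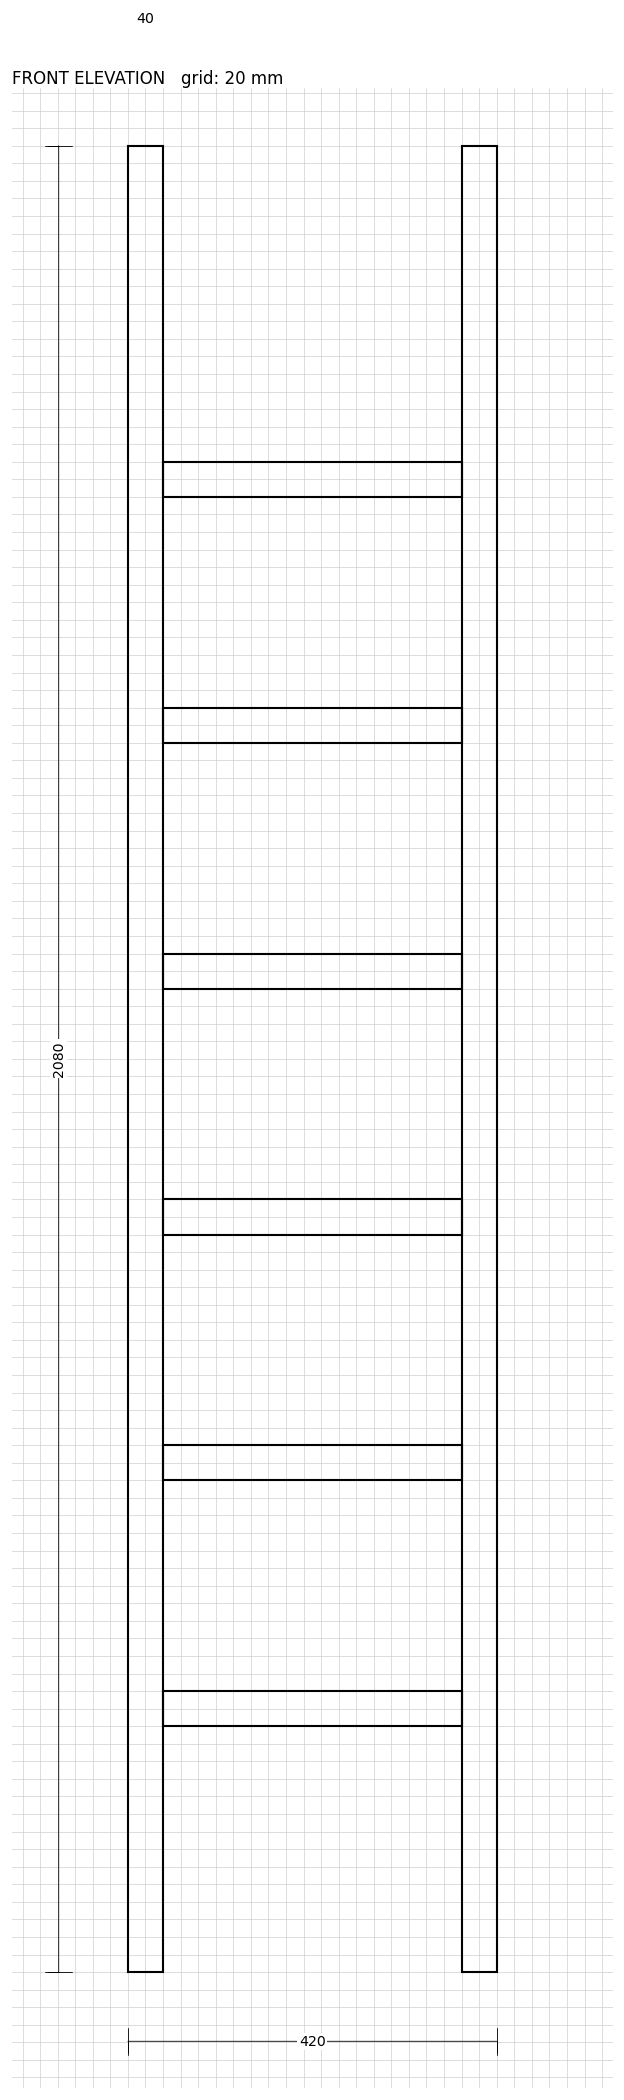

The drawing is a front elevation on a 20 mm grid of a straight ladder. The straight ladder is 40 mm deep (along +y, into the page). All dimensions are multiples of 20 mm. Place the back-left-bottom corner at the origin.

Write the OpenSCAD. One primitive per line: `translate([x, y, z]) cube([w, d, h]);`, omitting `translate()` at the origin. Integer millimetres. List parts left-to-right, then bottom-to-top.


cube([40, 40, 2080]);
translate([40, 0, 280]) cube([340, 40, 40]);
translate([40, 0, 560]) cube([340, 40, 40]);
translate([40, 0, 840]) cube([340, 40, 40]);
translate([40, 0, 1120]) cube([340, 40, 40]);
translate([40, 0, 1400]) cube([340, 40, 40]);
translate([40, 0, 1680]) cube([340, 40, 40]);
translate([380, 0, 0]) cube([40, 40, 2080]);


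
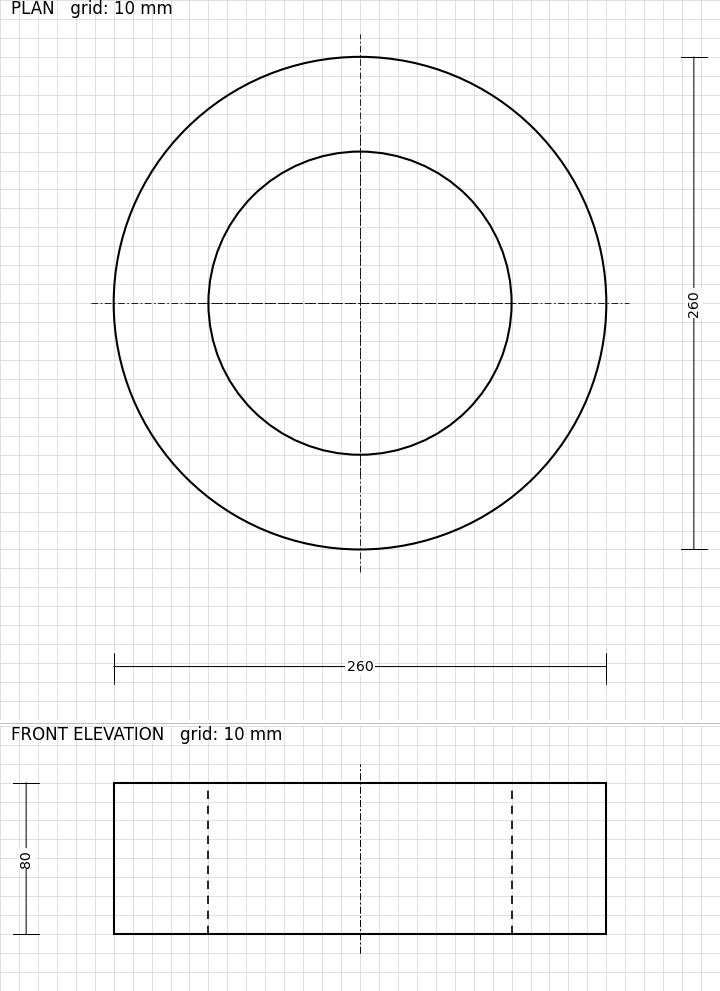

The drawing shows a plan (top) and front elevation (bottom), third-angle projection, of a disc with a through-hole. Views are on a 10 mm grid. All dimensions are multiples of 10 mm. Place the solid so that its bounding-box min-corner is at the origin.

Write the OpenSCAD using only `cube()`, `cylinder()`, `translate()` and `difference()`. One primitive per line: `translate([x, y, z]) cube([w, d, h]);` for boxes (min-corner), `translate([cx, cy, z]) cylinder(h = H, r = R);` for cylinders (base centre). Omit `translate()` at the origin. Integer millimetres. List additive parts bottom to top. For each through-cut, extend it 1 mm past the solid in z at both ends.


difference() {
  translate([130, 130, 0]) cylinder(h = 80, r = 130);
  translate([130, 130, -1]) cylinder(h = 82, r = 80);
}
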